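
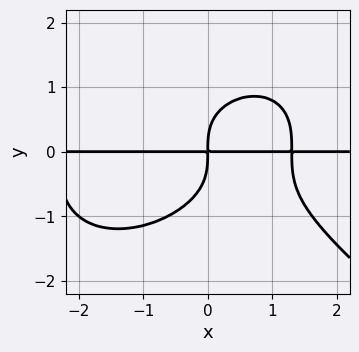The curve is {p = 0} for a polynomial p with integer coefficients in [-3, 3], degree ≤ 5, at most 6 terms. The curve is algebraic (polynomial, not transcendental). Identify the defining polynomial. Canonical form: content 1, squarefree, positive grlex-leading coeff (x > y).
x^3*y + 2*y^4 + x^2*y - 3*x*y

1. The degree is 4 — a generic line meets the curve in up to 4 points.
2. From the visible intercepts: the visible x-axis segment lies entirely on the curve.
3. The integer polynomial consistent with all of this is the stated p.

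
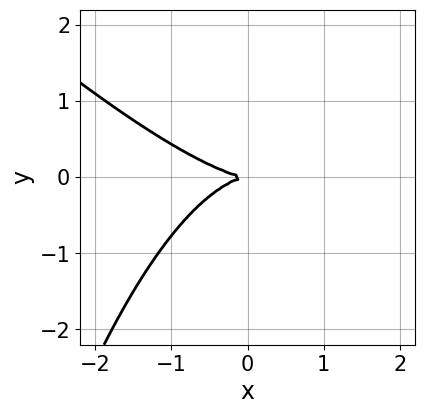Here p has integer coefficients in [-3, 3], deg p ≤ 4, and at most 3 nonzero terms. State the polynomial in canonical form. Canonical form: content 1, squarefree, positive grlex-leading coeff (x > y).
(a) The degree is 3 — no degree-2 curve has this shape.
(b) Checking where it meets the axes: it crosses the x-axis at the gridline x = 0; it crosses the y-axis at the gridline y = 0.
(c) These observations pin down the coefficients.

x^3 + x^2*y + 3*y^2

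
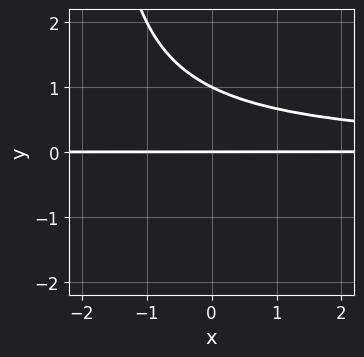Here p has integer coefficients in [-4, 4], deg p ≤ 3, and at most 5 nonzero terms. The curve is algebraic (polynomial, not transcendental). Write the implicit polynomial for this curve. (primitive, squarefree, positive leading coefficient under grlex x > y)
x*y^2 + 2*y^2 - 2*y

1. deg p = 3. A generic line meets the curve in up to 3 points.
2. Checking where it meets the axes: the visible x-axis segment lies entirely on the curve; among the integer gridlines, it crosses the y-axis at y ∈ {0, 1}.
3. Together with the visible shape, these determine p as stated.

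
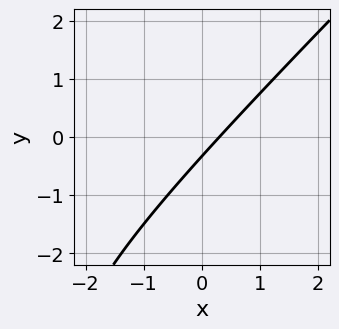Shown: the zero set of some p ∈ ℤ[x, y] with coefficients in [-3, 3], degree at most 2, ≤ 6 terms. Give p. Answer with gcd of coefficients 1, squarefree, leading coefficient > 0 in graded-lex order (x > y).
The degree is 2 — no degree-1 curve has this shape.
Solving for integer coefficients yields p as stated.

x^2 - x*y + 3*x - 3*y - 1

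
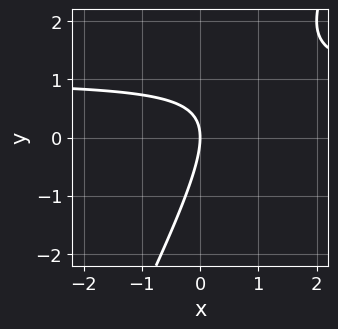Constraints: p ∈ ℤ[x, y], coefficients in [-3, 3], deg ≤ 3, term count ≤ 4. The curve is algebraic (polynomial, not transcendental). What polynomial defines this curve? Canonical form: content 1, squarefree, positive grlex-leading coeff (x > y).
2*x*y - y^2 - 2*x

(a) Degree: the shape is more complex than any degree-1 curve, so deg p = 2.
(b) Against the integer gridlines: it meets the x-axis at x = 0 (among the integer gridlines); it crosses the y-axis at the gridline y = 0.
(c) Fitting integer coefficients to these (and the overall shape) gives p.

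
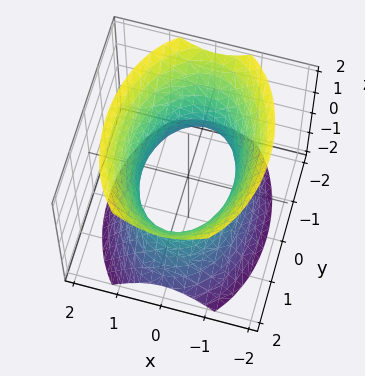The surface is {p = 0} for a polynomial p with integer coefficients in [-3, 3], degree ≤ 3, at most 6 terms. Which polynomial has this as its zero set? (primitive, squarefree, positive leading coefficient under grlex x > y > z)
2*x^2 + y^2 - z^2 - 2

1. Degree: one connected sheet with a waist; a quadric, so deg p = 2.
2. Symmetries: it's symmetric under z → −z, forcing even powers of z; the y ↦ −y reflection is a symmetry, so y appears only in even powers; mirror symmetry x ↦ −x ⇒ only even powers of x.
3. Reading off the gridlines: no z-intercept at any integer in the box; among the integer gridlines, it crosses the x-axis at x ∈ {-1, 1}.
4. These observations pin down the coefficients.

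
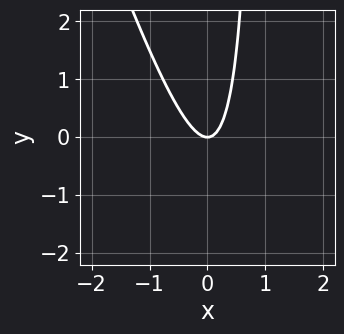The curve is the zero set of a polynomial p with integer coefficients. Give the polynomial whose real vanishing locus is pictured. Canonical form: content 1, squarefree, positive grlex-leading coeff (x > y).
First, degree: a generic line meets the curve in up to 2 points, so deg p = 2.
Next, against the integer gridlines: it crosses the x-axis at the gridline x = 0; one y-axis crossing is at y = 0.
Finally, putting this together gives p.

3*x^2 + x*y - y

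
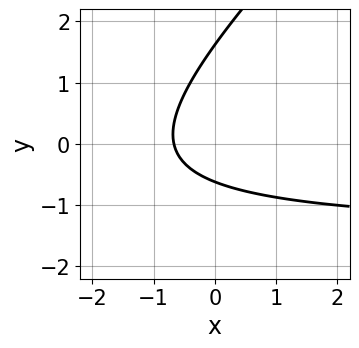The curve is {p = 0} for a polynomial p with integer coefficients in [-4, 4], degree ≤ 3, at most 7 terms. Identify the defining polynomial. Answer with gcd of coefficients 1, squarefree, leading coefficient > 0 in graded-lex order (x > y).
deg p = 2. The shape is more complex than any degree-1 curve.
Matching integer coefficients to the picture gives p.

2*x*y - 2*y^2 + 3*x + 2*y + 2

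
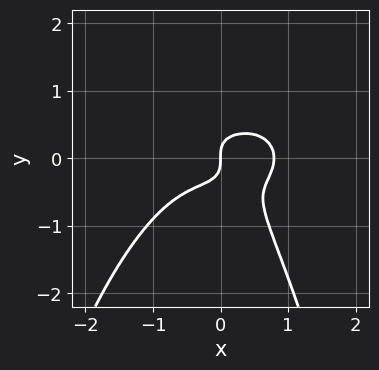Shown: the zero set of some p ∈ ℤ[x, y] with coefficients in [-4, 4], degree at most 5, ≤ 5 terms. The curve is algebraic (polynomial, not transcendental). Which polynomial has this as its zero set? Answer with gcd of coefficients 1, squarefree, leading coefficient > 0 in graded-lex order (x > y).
1. deg p = 4. No degree-3 curve has this shape.
2. Checking where it meets the axes: one y-axis crossing is at y = 0; it crosses the x-axis at the gridline x = 0.
3. Matching integer coefficients to the picture gives p.

2*x^4 + 2*x^2*y^2 + 3*x*y^2 + 3*y^3 - x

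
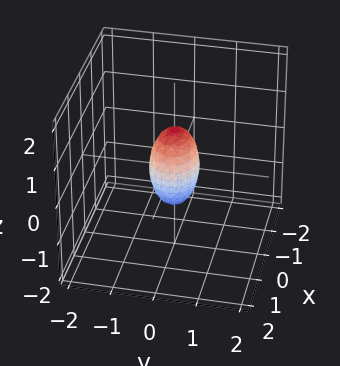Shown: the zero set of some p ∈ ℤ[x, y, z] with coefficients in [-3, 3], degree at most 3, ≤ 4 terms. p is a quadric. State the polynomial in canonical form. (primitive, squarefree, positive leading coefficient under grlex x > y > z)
(a) deg p = 2.
(b) Symmetries: it's symmetric under y → −y, forcing even powers of y; mirror symmetry x ↦ −x ⇒ only even powers of x; it's symmetric under z → −z, forcing even powers of z.
(c) From the axis intercepts and sections: the z-axis gridline crossings are at z ∈ {-1, 1}.
(d) Putting this together gives p.

2*x^2 + 3*y^2 + z^2 - 1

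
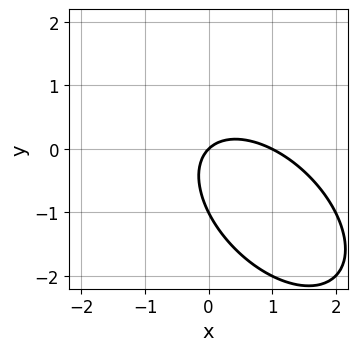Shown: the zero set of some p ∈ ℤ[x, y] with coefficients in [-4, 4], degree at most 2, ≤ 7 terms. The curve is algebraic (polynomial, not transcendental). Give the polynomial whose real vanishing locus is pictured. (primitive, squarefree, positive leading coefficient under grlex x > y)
Degree: no degree-1 curve has this shape, so deg p = 2.
Reading off the gridlines: among the integer gridlines, it crosses the x-axis at x ∈ {0, 1}; among the integer gridlines, it crosses the y-axis at y ∈ {-1, 0}.
Fitting integer coefficients to these (and the overall shape) gives p.

x^2 + x*y + y^2 - x + y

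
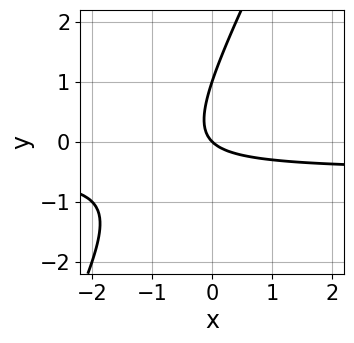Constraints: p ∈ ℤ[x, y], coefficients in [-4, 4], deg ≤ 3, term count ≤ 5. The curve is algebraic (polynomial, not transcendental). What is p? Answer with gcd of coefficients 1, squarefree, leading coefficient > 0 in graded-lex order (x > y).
2*x*y - y^2 + x + y

1. The degree is 2 — a generic line meets the curve in up to 2 points.
2. Against the integer gridlines: it crosses the x-axis at the gridline x = 0; the y-axis gridline crossings are at y ∈ {0, 1}.
3. Assembling these constraints gives the stated polynomial.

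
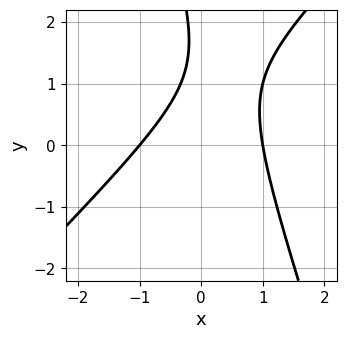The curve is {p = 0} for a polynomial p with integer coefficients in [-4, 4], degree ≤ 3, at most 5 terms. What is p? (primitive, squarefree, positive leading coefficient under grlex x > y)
3*x^2 - 2*x*y - y^2 + 3*y - 3

1. deg p = 2. No degree-1 curve has this shape.
2. Reading off the gridlines: no y-intercept at any integer in the box; the x-axis gridline crossings are at x ∈ {-1, 1}.
3. The integer polynomial consistent with all of this is the stated p.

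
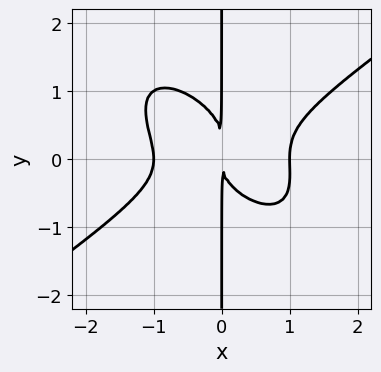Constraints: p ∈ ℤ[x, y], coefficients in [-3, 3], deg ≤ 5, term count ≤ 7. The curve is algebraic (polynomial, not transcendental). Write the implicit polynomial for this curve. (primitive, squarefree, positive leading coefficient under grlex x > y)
First, the degree is 4 — a generic line meets the curve in up to 4 points.
Then, from the visible intercepts: the x-axis gridline crossings are at x ∈ {-1, 1}; every point of the y-axis in the box is on the curve.
Finally, these observations pin down the coefficients.

2*x^4 - 2*x^2*y^2 - 3*x*y^3 + x*y^2 - 2*x^2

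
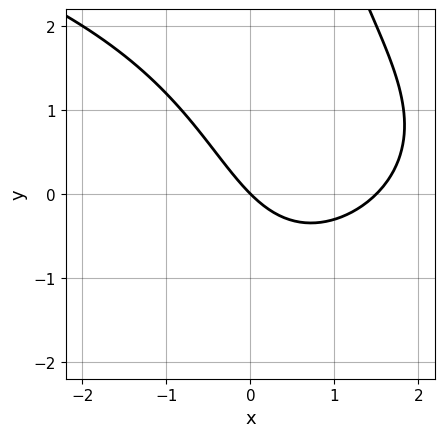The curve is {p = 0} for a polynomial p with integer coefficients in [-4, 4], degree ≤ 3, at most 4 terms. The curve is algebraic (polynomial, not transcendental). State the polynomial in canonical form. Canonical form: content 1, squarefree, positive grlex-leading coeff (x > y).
x*y^2 + 2*x^2 - 3*x - 3*y

1. The degree is 3 — no degree-2 curve has this shape.
2. Checking where it meets the axes: one x-axis crossing is at x = 0; it crosses the y-axis at the gridline y = 0.
3. These observations pin down the coefficients.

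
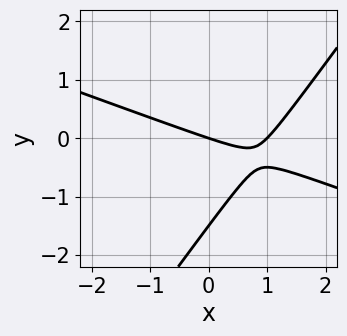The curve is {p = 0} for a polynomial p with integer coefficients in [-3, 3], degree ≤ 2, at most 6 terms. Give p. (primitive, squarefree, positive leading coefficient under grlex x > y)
(a) The degree is 2 — a generic line meets the curve in up to 2 points.
(b) Checking where it meets the axes: it crosses the y-axis at the gridline y = 0; the x-axis gridline crossings are at x ∈ {0, 1}.
(c) Matching integer coefficients to the picture gives p.

x^2 + 2*x*y - 2*y^2 - x - 3*y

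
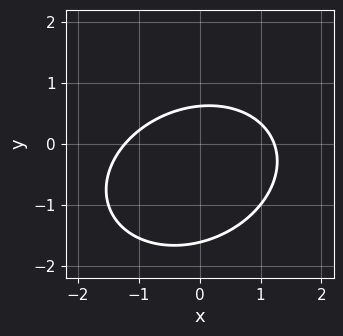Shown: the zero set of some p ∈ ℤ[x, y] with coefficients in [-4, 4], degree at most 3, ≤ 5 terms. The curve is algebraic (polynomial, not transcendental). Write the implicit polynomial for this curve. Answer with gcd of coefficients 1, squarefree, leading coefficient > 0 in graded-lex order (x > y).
(a) The degree is 2 — a generic line meets the curve in up to 2 points.
(b) The integer polynomial consistent with all of this is the stated p.

2*x^2 - x*y + 3*y^2 + 3*y - 3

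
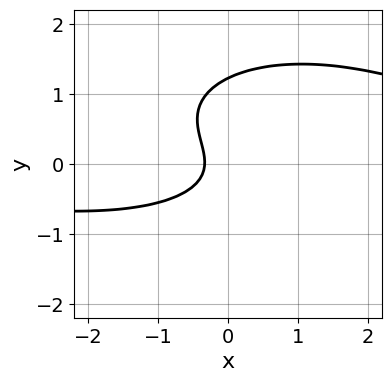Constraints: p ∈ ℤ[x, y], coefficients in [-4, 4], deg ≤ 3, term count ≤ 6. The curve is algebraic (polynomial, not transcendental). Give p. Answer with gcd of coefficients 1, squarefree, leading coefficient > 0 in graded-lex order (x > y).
x^2*y + 3*y^3 - 3*y^2 - 3*x - 1

Degree: no degree-2 curve has this shape, so deg p = 3.
Putting this together gives p.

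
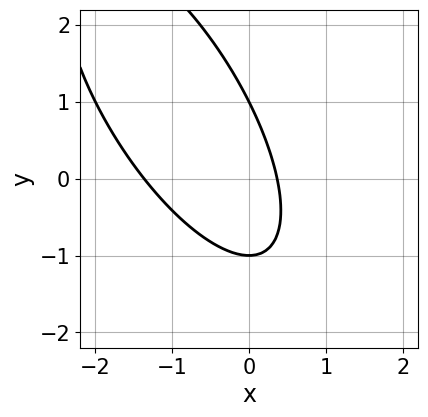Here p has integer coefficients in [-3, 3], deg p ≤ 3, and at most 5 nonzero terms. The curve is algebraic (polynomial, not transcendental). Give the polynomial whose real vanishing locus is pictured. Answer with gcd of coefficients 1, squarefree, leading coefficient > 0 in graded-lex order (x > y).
2*x^2 + 2*x*y + y^2 + 2*x - 1

First, degree: a generic line meets the curve in up to 2 points, so deg p = 2.
Then, against the integer gridlines: among the integer gridlines, it crosses the y-axis at y ∈ {-1, 1}.
Finally, the integer polynomial consistent with all of this is the stated p.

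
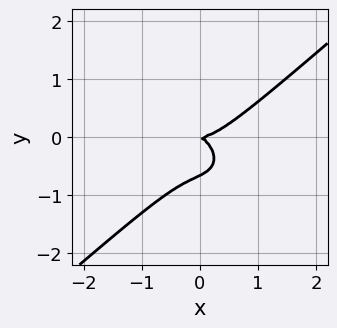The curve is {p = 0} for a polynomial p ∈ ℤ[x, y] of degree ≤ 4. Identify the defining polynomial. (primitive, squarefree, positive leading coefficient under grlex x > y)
2*x^3 - 3*y^3 - x*y - 2*y^2

First, deg p = 3.
Then, from the visible intercepts: it meets the x-axis at x = 0 (among the integer gridlines); it crosses the y-axis at the gridline y = 0.
Finally, assembling these constraints gives the stated polynomial.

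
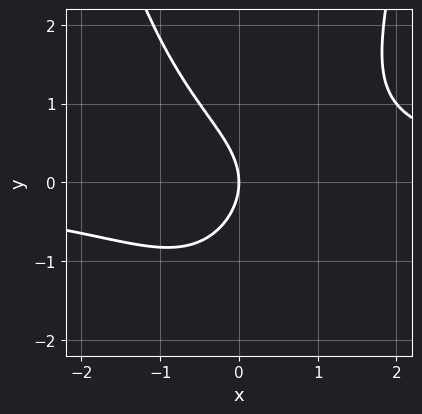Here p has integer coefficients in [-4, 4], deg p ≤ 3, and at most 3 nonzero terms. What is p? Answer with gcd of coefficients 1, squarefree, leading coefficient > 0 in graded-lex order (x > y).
2*x^2*y - 2*y^2 - 3*x

Degree: a generic line meets the curve in up to 3 points, so deg p = 3.
Observable constraints: it meets the y-axis at y = 0 (among the integer gridlines); it crosses the x-axis at the gridline x = 0.
These observations pin down the coefficients.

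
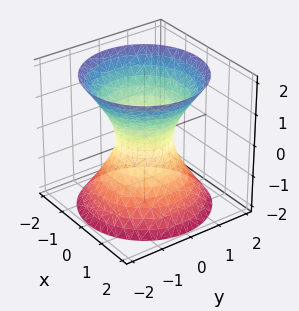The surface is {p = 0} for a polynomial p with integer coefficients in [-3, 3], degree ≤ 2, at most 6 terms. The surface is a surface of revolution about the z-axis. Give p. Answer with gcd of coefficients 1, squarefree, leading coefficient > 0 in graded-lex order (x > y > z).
Degree: the shape is more complex than any degree-1 surface, so deg p = 2.
Symmetry: the z-axis is an axis of rotation, so x and y enter only as x² + y².
Reading off the gridlines: a circular section at z = 0 has radius between 0 and 1; it misses every integer gridline on the z-axis.
Matching integer coefficients to the picture gives p.

3*x^2 + 3*y^2 - 2*z^2 - 2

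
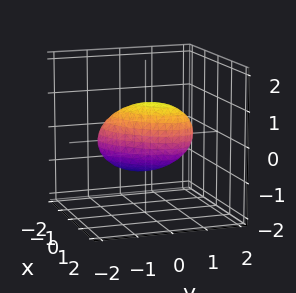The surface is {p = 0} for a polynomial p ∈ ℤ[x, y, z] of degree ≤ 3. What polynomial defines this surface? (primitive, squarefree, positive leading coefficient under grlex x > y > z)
First, deg p = 2. No degree-1 surface has this shape.
Then, checking where it meets the axes: among the integer gridlines, it crosses the x-axis at x ∈ {-1, 1}; the z-axis gridline crossings are at z ∈ {-1, 1}.
Finally, solving for integer coefficients yields p as stated. Check: (0, 1, 0) on the y-axis lies on the surface, and p(0, 1, 0) = 0. ✓

2*x^2 - 2*x*y - x*z + 2*y^2 + 2*z^2 - 2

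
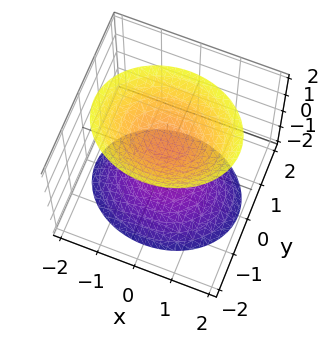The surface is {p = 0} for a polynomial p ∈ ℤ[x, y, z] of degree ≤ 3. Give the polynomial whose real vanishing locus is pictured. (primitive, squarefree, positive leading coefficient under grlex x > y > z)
First, I count 2 distinct pieces. They look like related sheets of one shape, so recover p as a whole.
Then, the degree is 2 — two sheets facing apart; a quadric.
Then, symmetries: mirror symmetry y ↦ −y ⇒ only even powers of y; mirror symmetry z ↦ −z ⇒ only even powers of z; the x ↦ −x reflection is a symmetry, so x appears only in even powers.
Next, reading off the gridlines: no y-intercept at any integer in the box; no x-intercept at any integer in the box.
Finally, together with the visible shape, these determine p as stated. Check: (0, 0, 1) on the z-axis lies on the surface, and p(0, 0, 1) = 0. ✓

2*x^2 + 3*y^2 - 2*z^2 + 2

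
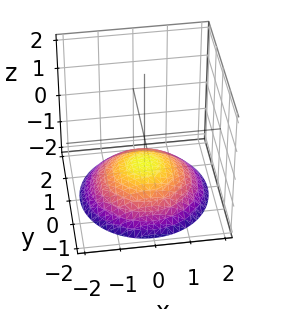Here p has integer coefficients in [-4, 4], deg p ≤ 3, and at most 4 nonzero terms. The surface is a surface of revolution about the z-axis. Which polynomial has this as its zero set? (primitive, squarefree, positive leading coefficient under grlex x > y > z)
x^2 + y^2 + 3*z + 3

(a) The degree is 2 — a generic line meets the surface in up to 2 points.
(b) By symmetry, the z-axis is an axis of rotation, so x and y enter only as x² + y².
(c) From the axis intercepts and sections: the surface avoids every integer x-axis point in the box; a circular section at z = -2 has radius between 1 and 2.
(d) Solving for integer coefficients yields p as stated. Check: (0, 0, -1) on the z-axis lies on the surface, and p(0, 0, -1) = 0. ✓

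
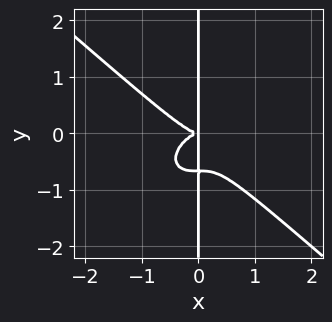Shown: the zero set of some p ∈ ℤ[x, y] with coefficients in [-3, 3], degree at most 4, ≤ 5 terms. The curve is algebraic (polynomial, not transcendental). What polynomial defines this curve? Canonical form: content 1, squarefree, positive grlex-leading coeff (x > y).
2*x^4 + 3*x*y^3 + 2*x*y^2

Degree: no degree-3 curve has this shape, so deg p = 4.
Checking where it meets the axes: the visible y-axis segment lies entirely on the curve.
Together with the visible shape, these determine p as stated.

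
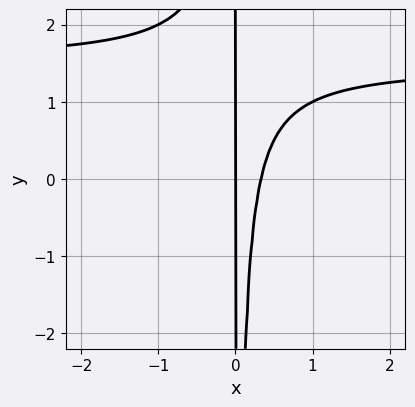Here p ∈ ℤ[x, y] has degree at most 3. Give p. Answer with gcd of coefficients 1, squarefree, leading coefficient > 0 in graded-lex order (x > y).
2*x^2*y - 3*x^2 + x

The degree is 3 — the shape is more complex than any degree-2 curve.
From the visible intercepts: it crosses the x-axis at the gridline x = 0; every point of the y-axis in the box is on the curve.
The integer polynomial consistent with all of this is the stated p.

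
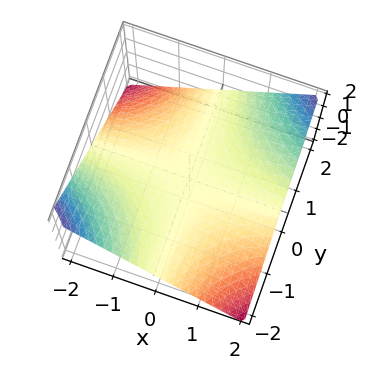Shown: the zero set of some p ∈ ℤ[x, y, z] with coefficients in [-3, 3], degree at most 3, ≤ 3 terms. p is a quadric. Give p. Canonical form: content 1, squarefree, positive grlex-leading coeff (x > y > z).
x*y - 2*z

First, degree: a hyperbolic paraboloid; a quadric, so deg p = 2.
Next, observable constraints: the visible y-axis segment lies entirely on the surface; it meets the z-axis at z = 0 (among the integer gridlines).
Finally, these observations pin down the coefficients. Check: (1, 0, 0) on the x-axis lies on the surface, and p(1, 0, 0) = 0. ✓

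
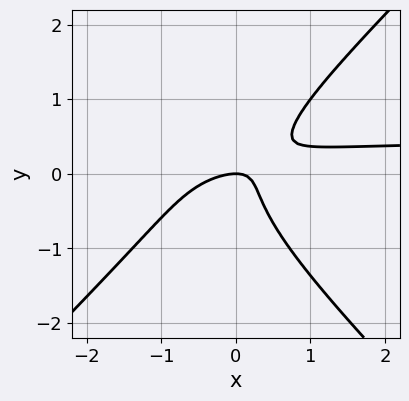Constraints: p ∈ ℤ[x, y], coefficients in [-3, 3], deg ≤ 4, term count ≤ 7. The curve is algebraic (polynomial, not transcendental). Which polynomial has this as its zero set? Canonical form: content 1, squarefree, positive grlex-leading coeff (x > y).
2*x^2*y - 2*y^3 - x^2 + 2*x*y - y

First, degree: a generic line meets the curve in up to 3 points, so deg p = 3.
Next, from the axis intercepts and sections: it meets the x-axis at x = 0 (among the integer gridlines); it crosses the y-axis at the gridline y = 0.
Finally, together with the visible shape, these determine p as stated.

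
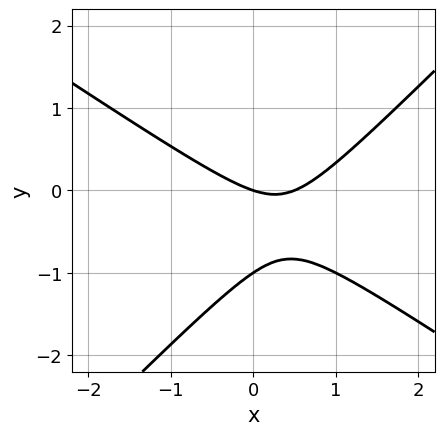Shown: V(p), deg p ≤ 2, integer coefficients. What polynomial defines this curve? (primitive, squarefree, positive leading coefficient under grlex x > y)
(a) Degree: no degree-1 curve has this shape, so deg p = 2.
(b) Reading off the gridlines: the y-axis gridline crossings are at y ∈ {-1, 0}; it meets the x-axis at x = 0 (among the integer gridlines).
(c) Fitting integer coefficients to these (and the overall shape) gives p.

2*x^2 + x*y - 3*y^2 - x - 3*y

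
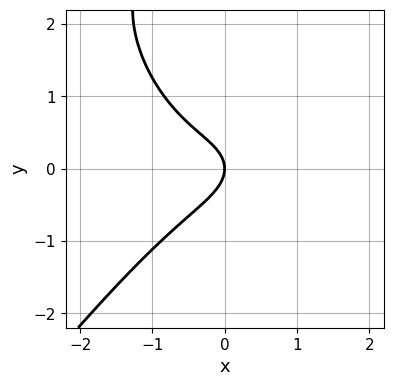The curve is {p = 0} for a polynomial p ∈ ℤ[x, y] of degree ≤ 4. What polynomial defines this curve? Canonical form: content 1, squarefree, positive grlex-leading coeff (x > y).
2*x^3 - y^3 - x*y + 3*y^2 + 2*x

First, the degree is 3 — a generic line meets the curve in up to 3 points.
Then, checking where it meets the axes: one x-axis crossing is at x = 0; it meets the y-axis at y = 0 (among the integer gridlines).
Finally, the integer polynomial consistent with all of this is the stated p.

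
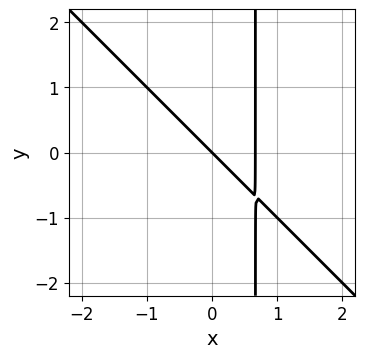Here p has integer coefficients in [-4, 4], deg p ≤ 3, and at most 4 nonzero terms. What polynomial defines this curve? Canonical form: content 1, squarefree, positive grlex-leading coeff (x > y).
First, degree: a generic line meets the curve in up to 2 points, so deg p = 2.
Then, from the axis intercepts and sections: it crosses the x-axis at the gridline x = 0; it crosses the y-axis at the gridline y = 0.
Finally, these observations pin down the coefficients.

3*x^2 + 3*x*y - 2*x - 2*y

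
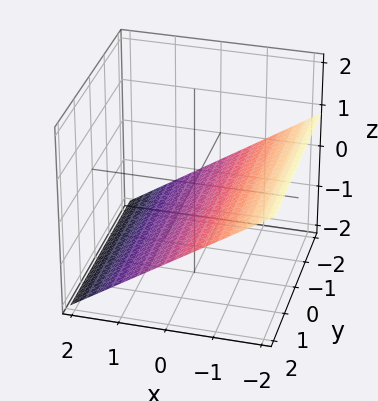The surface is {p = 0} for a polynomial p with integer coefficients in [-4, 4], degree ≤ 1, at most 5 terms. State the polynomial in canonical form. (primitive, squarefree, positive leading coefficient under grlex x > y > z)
2*x + 3*z + 2

(a) Degree: every cross-section is a straight line — this is a plane, so deg p = 1.
(b) From the visible intercepts: it crosses the x-axis at the gridline x = -1; it misses every integer gridline on the y-axis.
(c) Matching integer coefficients to the picture gives p.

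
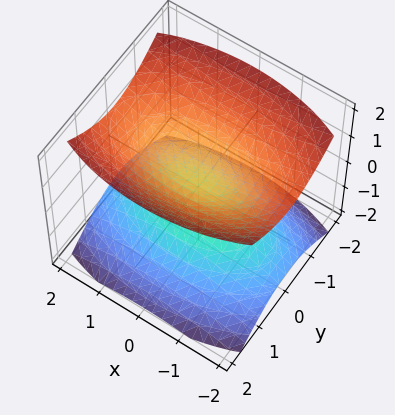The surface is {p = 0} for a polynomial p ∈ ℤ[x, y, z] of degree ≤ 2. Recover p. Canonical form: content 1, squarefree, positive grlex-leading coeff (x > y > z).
The picture has 2 separate pieces.
Degree: two sheets facing apart; a quadric, so deg p = 2.
Symmetries: the y ↦ −y reflection is a symmetry, so y appears only in even powers; mirror symmetry x ↦ −x ⇒ only even powers of x; the z ↦ −z reflection is a symmetry, so z appears only in even powers.
Against the integer gridlines: the surface avoids every integer y-axis point in the box; the surface avoids every integer x-axis point in the box.
The integer polynomial consistent with all of this is the stated p.

x^2 + 3*y^2 - 3*z^2 + 1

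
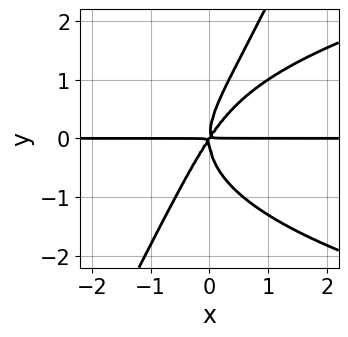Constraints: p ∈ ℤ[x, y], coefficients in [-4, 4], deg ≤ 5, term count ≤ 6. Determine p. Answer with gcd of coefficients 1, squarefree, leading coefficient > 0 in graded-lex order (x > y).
First, deg p = 4. The shape is more complex than any degree-3 curve.
Next, from the axis intercepts and sections: the visible x-axis segment lies entirely on the curve.
Finally, assembling these constraints gives the stated polynomial.

2*x*y^3 - y^4 - 3*x^2*y + 2*x*y^2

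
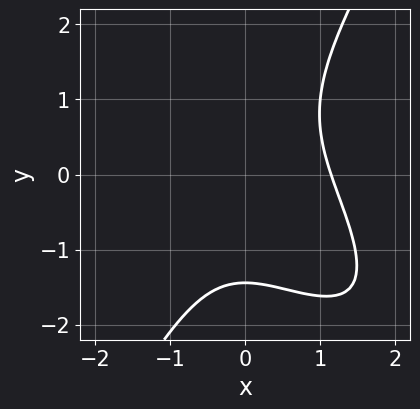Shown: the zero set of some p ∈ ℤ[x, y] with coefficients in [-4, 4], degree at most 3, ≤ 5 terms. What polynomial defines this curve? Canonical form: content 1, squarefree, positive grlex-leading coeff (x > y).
2*x^3 + 2*x^2*y - y^3 - 3

First, deg p = 3.
Finally, putting this together gives p.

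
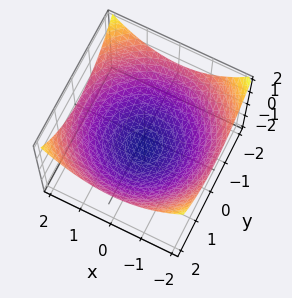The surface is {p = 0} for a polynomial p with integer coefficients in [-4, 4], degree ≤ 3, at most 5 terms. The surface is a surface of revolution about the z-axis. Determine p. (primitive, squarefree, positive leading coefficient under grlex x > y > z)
x^2 + y^2 - 3*z - 3

(a) Degree: the shape is more complex than any degree-1 surface, so deg p = 2.
(b) Symmetries: every cross-section ⟂ z is a circle, so x, y appear only via x² + y².
(c) Observable constraints: it meets the z-axis at z = -1 (among the integer gridlines); a circular section at z = 0 has radius between 1 and 2.
(d) Matching integer coefficients to the picture gives p.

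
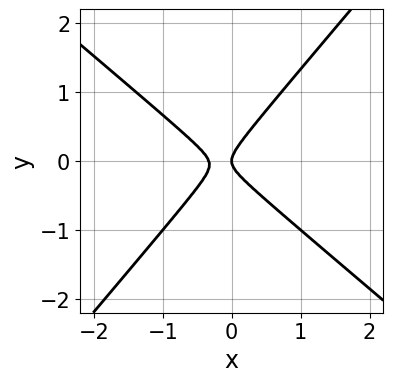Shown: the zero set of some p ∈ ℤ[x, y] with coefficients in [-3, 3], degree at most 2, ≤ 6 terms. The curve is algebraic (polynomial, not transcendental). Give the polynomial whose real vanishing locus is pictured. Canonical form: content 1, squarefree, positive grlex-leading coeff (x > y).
(a) Degree: a generic line meets the curve in up to 2 points, so deg p = 2.
(b) From the visible intercepts: one x-axis crossing is at x = 0; one y-axis crossing is at y = 0.
(c) Solving for integer coefficients yields p as stated.

3*x^2 + x*y - 3*y^2 + x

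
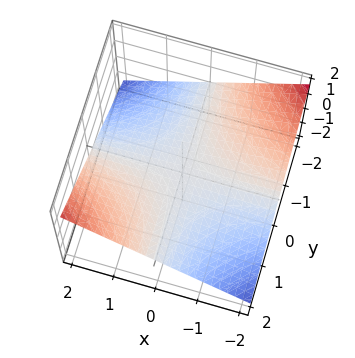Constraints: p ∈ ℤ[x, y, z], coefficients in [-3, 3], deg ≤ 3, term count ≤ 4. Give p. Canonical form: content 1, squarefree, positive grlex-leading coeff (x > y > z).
1. The degree is 2 — a hyperbolic paraboloid; a quadric.
2. From the axis intercepts and sections: every point of the y-axis in the box is on the surface; the visible x-axis segment lies entirely on the surface.
3. Together with the visible shape, these determine p as stated.

x*y - 3*z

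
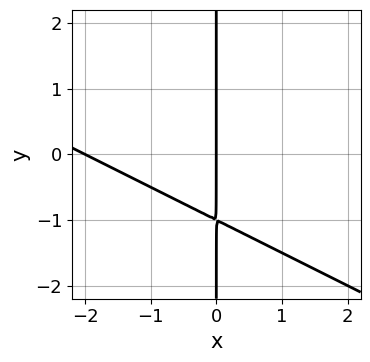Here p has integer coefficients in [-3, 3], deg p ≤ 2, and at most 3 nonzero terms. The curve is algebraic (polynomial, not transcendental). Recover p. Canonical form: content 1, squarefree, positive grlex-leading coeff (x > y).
(a) deg p = 2. No degree-1 curve has this shape.
(b) From the visible intercepts: among the integer gridlines, it crosses the x-axis at x ∈ {-2, 0}; every point of the y-axis in the box is on the curve.
(c) Assembling these constraints gives the stated polynomial.

x^2 + 2*x*y + 2*x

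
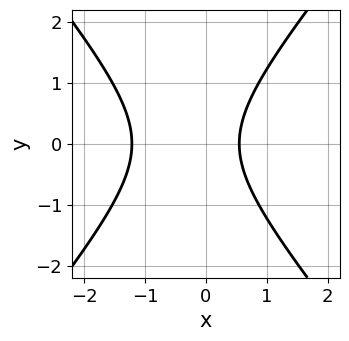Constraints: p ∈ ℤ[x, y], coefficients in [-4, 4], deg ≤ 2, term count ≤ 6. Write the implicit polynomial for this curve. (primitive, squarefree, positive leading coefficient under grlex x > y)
First, the degree is 2 — a generic line meets the curve in up to 2 points.
Next, symmetries: mirror symmetry y ↦ −y ⇒ only even powers of y.
Then, against the integer gridlines: no y-intercept at any integer in the box.
Finally, these observations pin down the coefficients.

3*x^2 - 2*y^2 + 2*x - 2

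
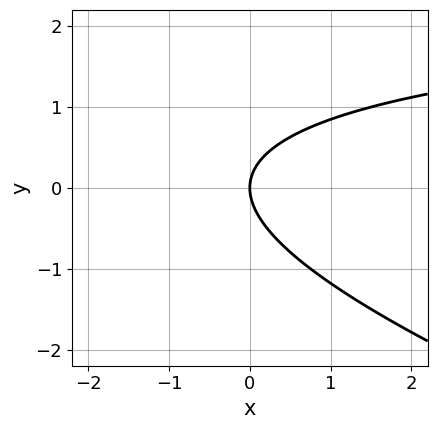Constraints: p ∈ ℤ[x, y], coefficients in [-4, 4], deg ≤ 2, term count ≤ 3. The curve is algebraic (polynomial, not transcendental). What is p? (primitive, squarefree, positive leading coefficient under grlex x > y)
x*y + 3*y^2 - 3*x

1. Degree: no degree-1 curve has this shape, so deg p = 2.
2. Against the integer gridlines: it crosses the x-axis at the gridline x = 0; one y-axis crossing is at y = 0.
3. Matching integer coefficients to the picture gives p.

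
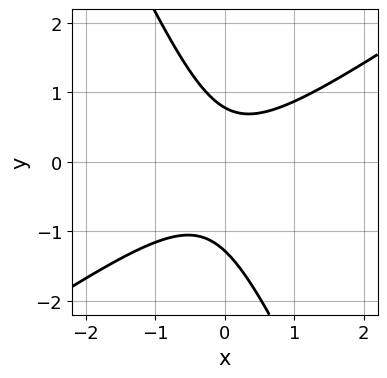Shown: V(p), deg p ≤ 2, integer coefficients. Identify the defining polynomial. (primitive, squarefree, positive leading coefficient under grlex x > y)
3*x^2 - 3*x*y - 2*y^2 - y + 2

1. The degree is 2 — the shape is more complex than any degree-1 curve.
2. From the visible intercepts: no x-intercept at any integer in the box.
3. Together with the visible shape, these determine p as stated.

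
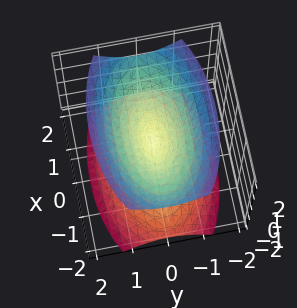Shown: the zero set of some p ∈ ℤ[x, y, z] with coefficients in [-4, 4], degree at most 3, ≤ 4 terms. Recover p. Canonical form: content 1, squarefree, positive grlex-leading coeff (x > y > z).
x^2 + 3*y^2 - 2*z^2

First, I count 2 distinct pieces.
Then, deg p = 2.
Then, symmetries: mirror symmetry y ↦ −y ⇒ only even powers of y; the z ↦ −z reflection is a symmetry, so z appears only in even powers; it's symmetric under x → −x, forcing even powers of x.
Then, from the visible intercepts: it meets the z-axis at z = 0 (among the integer gridlines); it crosses the y-axis at the gridline y = 0; it meets the x-axis at x = 0 (among the integer gridlines).
Finally, these observations pin down the coefficients.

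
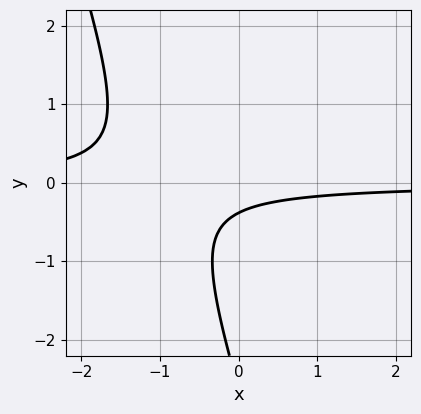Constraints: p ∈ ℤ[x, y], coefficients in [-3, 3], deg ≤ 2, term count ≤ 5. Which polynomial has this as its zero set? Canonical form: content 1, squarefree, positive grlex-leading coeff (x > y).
3*x*y + y^2 + 3*y + 1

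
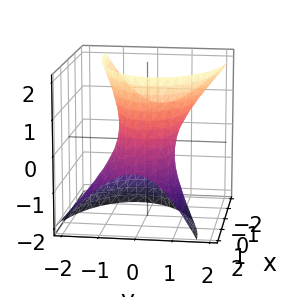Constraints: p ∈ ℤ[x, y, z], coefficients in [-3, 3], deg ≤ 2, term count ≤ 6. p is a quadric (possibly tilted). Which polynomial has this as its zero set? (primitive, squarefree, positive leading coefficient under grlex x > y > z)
First, deg p = 2. The shape is more complex than any degree-1 surface.
Next, reading off the gridlines: it misses every integer gridline on the z-axis.
Finally, solving for integer coefficients yields p as stated.

x^2 + 2*x*z + 3*y^2 - y*z - z^2 - 2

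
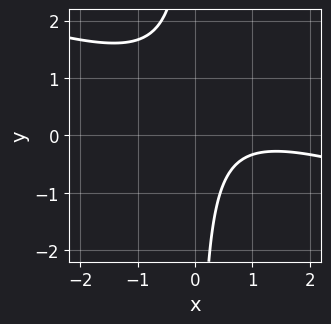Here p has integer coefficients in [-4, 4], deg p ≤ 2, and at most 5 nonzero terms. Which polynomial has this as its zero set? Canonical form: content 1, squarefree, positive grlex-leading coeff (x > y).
First, degree: a generic line meets the curve in up to 2 points, so deg p = 2.
Next, reading off the gridlines: the curve avoids every integer y-axis point in the box; it misses every integer gridline on the x-axis.
Finally, putting this together gives p.

x^2 + 3*x*y - 2*x + 2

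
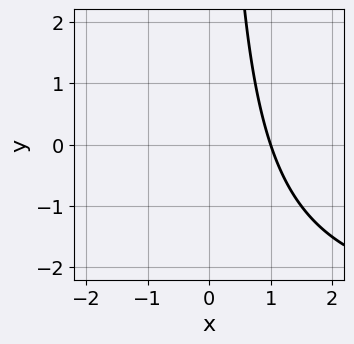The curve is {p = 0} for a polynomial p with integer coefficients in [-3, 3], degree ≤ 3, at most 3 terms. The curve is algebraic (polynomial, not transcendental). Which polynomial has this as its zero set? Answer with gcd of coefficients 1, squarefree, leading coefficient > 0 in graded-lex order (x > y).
x*y + 3*x - 3

First, deg p = 2. A generic line meets the curve in up to 2 points.
Then, checking where it meets the axes: no y-intercept at any integer in the box; one x-axis crossing is at x = 1.
Finally, solving for integer coefficients yields p as stated.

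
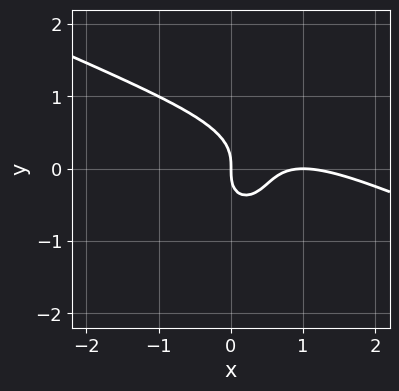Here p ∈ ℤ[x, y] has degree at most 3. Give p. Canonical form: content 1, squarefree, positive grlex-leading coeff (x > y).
x^3 + 2*x^2*y + 2*y^3 - 2*x^2 + x

The degree is 3 — a generic line meets the curve in up to 3 points.
Reading off the gridlines: the x-axis gridline crossings are at x ∈ {0, 1}; one y-axis crossing is at y = 0.
Assembling these constraints gives the stated polynomial.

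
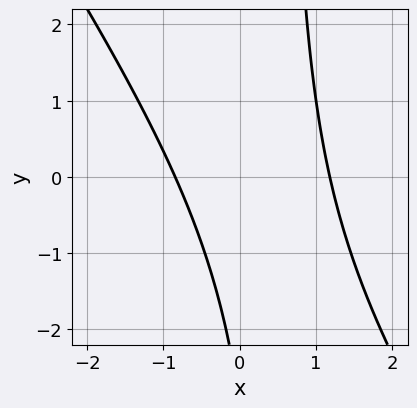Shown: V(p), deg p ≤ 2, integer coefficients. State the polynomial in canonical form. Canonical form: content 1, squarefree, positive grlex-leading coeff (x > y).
3*x^2 + 2*x*y - x - y - 3

First, the degree is 2 — no degree-1 curve has this shape.
Next, checking where it meets the axes: the curve avoids every integer y-axis point in the box.
Finally, these observations pin down the coefficients.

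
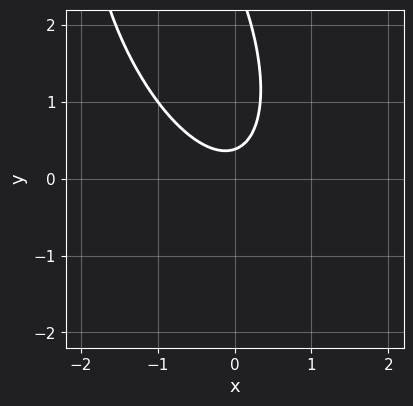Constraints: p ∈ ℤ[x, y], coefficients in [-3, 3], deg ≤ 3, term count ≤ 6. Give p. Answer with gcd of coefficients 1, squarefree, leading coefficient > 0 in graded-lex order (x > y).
3*x^2 + 2*x*y + y^2 - 3*y + 1

First, deg p = 2.
Next, reading off the gridlines: it misses every integer gridline on the x-axis.
Finally, putting this together gives p.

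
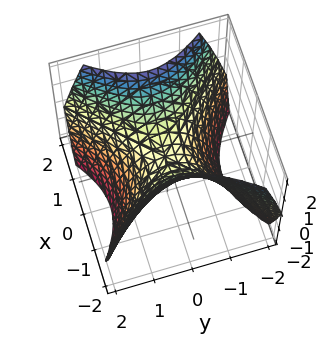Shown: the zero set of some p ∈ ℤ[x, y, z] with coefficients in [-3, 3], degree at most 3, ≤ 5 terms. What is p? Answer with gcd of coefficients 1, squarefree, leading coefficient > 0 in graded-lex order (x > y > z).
x^2 - y^2 - z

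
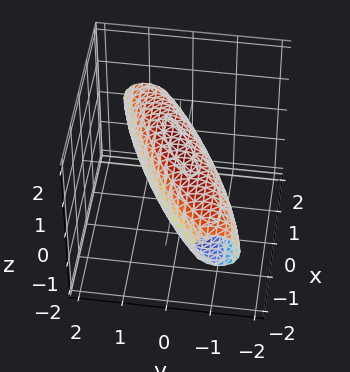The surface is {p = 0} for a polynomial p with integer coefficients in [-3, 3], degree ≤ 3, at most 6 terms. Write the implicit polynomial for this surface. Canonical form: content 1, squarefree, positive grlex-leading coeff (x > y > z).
The degree is 2 — the shape is more complex than any degree-1 surface.
The integer polynomial consistent with all of this is the stated p.

x^2 - 3*x*y + 3*y^2 + 3*z^2 - 2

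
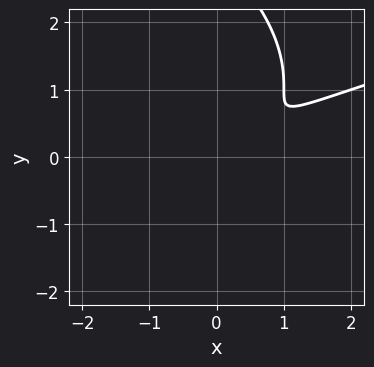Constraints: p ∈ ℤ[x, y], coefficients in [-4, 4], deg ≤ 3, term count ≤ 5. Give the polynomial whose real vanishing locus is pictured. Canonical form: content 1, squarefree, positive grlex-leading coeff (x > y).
(a) The degree is 3 — no degree-2 curve has this shape.
(b) The integer polynomial consistent with all of this is the stated p.

y^3 - x^2 + 3*x*y - 3*y^2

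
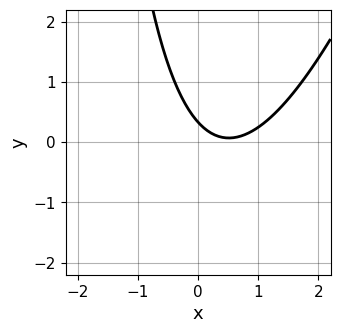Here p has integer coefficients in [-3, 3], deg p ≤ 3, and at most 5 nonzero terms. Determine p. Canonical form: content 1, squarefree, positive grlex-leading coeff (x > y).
Degree: a generic line meets the curve in up to 2 points, so deg p = 2.
Reading off the gridlines: no x-intercept at any integer in the box.
Together with the visible shape, these determine p as stated.

3*x^2 - x*y - 3*x - 3*y + 1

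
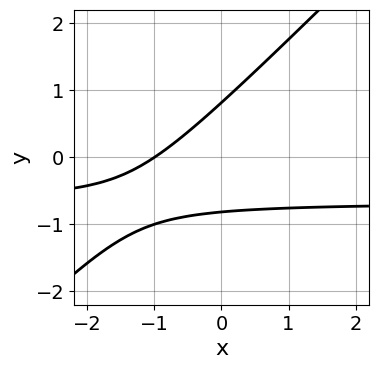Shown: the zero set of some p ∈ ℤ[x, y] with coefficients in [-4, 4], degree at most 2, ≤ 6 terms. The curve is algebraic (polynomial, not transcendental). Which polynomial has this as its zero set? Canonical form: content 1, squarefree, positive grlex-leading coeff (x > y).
First, the degree is 2 — no degree-1 curve has this shape.
Next, from the visible intercepts: it meets the x-axis at x = -1 (among the integer gridlines).
Finally, matching integer coefficients to the picture gives p.

3*x*y - 3*y^2 + 2*x + 2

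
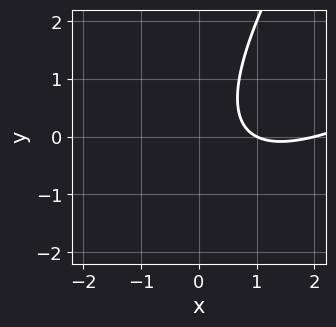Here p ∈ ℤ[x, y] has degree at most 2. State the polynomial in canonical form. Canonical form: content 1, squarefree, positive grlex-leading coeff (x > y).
1. deg p = 2.
2. From the axis intercepts and sections: it misses every integer gridline on the y-axis; among the integer gridlines, it crosses the x-axis at x ∈ {1, 2}.
3. These observations pin down the coefficients.

x^2 - 2*x*y + y^2 - 3*x + 2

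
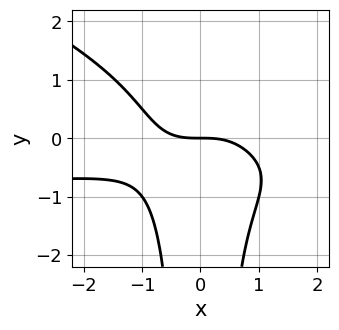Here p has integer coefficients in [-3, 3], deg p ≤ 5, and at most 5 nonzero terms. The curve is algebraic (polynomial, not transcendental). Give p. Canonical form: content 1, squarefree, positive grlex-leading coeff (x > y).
1. Degree: a generic line meets the curve in up to 4 points, so deg p = 4.
2. Against the integer gridlines: it crosses the x-axis at the gridline x = 0; it meets the y-axis at y = 0 (among the integer gridlines).
3. Putting this together gives p.

x^3*y + 2*x^2*y^2 + x^3 + 2*y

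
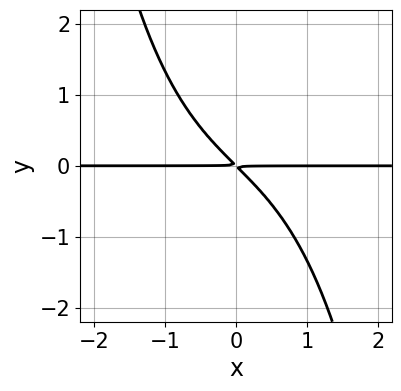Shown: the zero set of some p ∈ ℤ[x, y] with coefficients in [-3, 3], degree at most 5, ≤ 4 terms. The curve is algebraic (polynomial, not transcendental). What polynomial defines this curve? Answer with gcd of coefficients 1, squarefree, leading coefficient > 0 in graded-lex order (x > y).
First, the degree is 4 — the shape is more complex than any degree-3 curve.
Next, from the axis intercepts and sections: every point of the x-axis in the box is on the curve.
Finally, matching integer coefficients to the picture gives p.

x^3*y + 3*x*y + 3*y^2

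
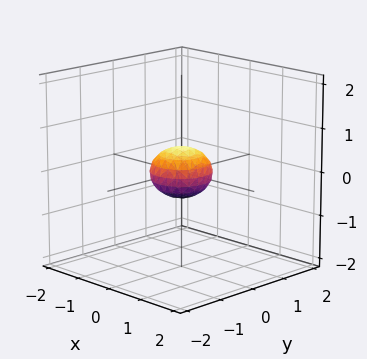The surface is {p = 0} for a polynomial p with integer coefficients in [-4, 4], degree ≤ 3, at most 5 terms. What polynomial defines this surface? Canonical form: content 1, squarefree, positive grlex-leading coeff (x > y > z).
2*x^2 + 2*y^2 + 3*z^2 - 1

1. The degree is 2 — a generic line meets the surface in up to 2 points.
2. Symmetries: the z-axis is an axis of rotation, so x and y enter only as x² + y².
3. Against the integer gridlines: a circular section at z = 0 has radius between 0 and 1.
4. Fitting integer coefficients to these (and the overall shape) gives p.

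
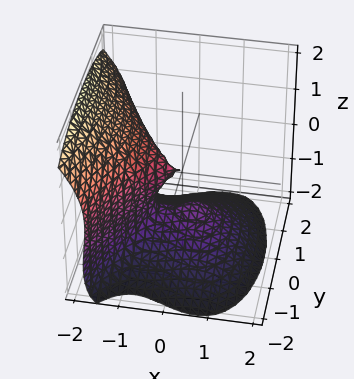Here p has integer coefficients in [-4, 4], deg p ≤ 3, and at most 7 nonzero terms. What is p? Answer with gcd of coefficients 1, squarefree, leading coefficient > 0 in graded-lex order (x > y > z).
3*x^3 - x*z^2 + 2*z^3 + 3*y^2 + 2*z^2

1. Degree: no degree-2 surface has this shape, so deg p = 3.
2. Reading off the gridlines: one y-axis crossing is at y = 0; among the integer gridlines, it crosses the z-axis at z ∈ {-1, 0}; one x-axis crossing is at x = 0.
3. Assembling these constraints gives the stated polynomial.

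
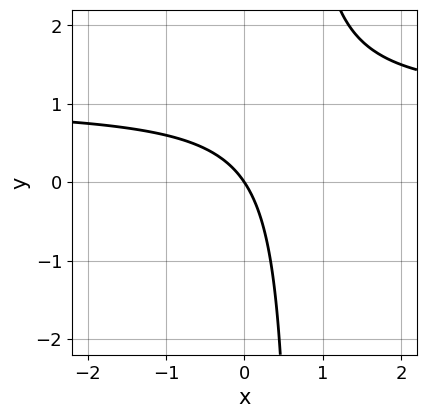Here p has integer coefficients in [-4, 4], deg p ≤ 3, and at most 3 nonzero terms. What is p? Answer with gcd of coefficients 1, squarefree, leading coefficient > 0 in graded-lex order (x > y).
3*x*y - 3*x - 2*y

(a) The degree is 2 — no degree-1 curve has this shape.
(b) From the visible intercepts: it meets the y-axis at y = 0 (among the integer gridlines); it meets the x-axis at x = 0 (among the integer gridlines).
(c) Putting this together gives p.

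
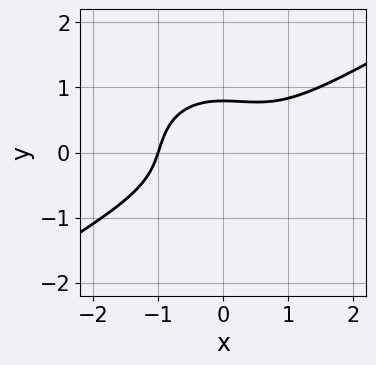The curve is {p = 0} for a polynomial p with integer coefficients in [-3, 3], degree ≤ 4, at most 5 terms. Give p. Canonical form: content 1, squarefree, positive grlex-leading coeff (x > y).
First, the degree is 3 — a generic line meets the curve in up to 3 points.
Next, from the visible intercepts: it meets the x-axis at x = -1 (among the integer gridlines).
Finally, solving for integer coefficients yields p as stated.

x^3 - x^2*y - 2*y^3 + 1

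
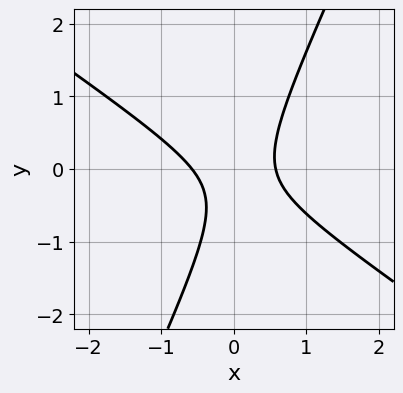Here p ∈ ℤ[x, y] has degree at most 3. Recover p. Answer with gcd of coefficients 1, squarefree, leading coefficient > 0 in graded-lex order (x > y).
3*x^2 + 3*x*y - 2*y^2 - y - 1

First, degree: the shape is more complex than any degree-1 curve, so deg p = 2.
Next, from the axis intercepts and sections: the curve avoids every integer y-axis point in the box.
Finally, the integer polynomial consistent with all of this is the stated p.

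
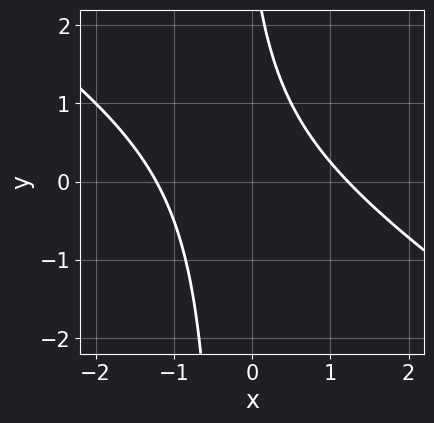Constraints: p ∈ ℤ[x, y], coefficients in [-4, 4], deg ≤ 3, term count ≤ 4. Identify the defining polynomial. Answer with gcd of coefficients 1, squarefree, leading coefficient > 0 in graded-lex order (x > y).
First, deg p = 2.
Then, from the visible intercepts: no y-intercept at any integer in the box.
Finally, fitting integer coefficients to these (and the overall shape) gives p.

2*x^2 + 3*x*y + y - 3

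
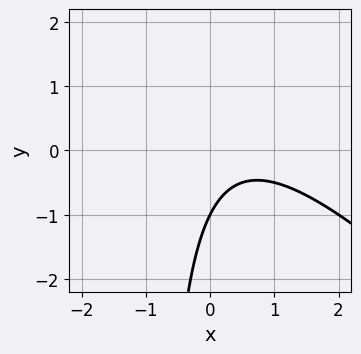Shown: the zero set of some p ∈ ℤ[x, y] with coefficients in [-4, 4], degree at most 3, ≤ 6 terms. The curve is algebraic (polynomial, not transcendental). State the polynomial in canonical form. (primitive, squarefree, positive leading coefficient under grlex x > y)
1. The degree is 2 — the shape is more complex than any degree-1 curve.
2. From the axis intercepts and sections: it meets the y-axis at y = -1 (among the integer gridlines); no x-intercept at any integer in the box.
3. These observations pin down the coefficients.

x^2 + x*y - x + y + 1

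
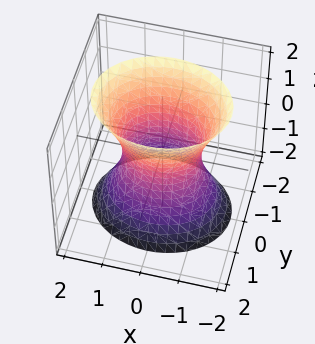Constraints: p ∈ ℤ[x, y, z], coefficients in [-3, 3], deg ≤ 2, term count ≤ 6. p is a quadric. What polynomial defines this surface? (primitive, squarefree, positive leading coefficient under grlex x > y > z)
2*x^2 + 3*y^2 - z^2 - 2

(a) The degree is 2 — one connected sheet with a waist; a quadric.
(b) Symmetries: mirror symmetry y ↦ −y ⇒ only even powers of y; mirror symmetry z ↦ −z ⇒ only even powers of z; the x ↦ −x reflection is a symmetry, so x appears only in even powers.
(c) Reading off the gridlines: the x-axis gridline crossings are at x ∈ {-1, 1}; no z-intercept at any integer in the box.
(d) Together with the visible shape, these determine p as stated.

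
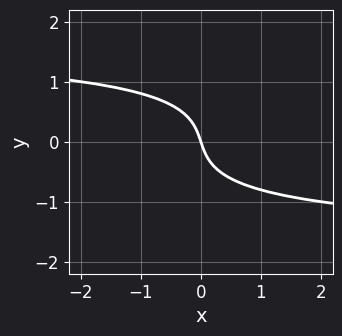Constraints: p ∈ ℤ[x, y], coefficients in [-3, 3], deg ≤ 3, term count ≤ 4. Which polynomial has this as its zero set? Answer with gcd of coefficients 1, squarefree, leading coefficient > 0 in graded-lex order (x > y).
(a) The degree is 3 — the shape is more complex than any degree-2 curve.
(b) Observable constraints: one x-axis crossing is at x = 0; it crosses the y-axis at the gridline y = 0.
(c) Solving for integer coefficients yields p as stated.

x*y^2 - 3*y^3 - 3*x - y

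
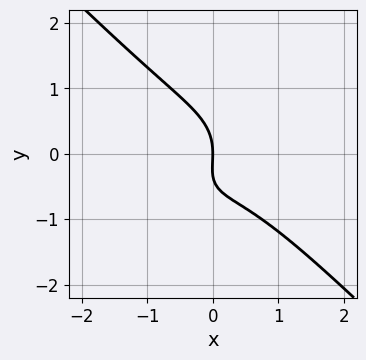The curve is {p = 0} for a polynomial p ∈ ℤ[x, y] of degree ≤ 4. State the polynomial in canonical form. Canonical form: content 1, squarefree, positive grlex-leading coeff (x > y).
3*x^3 + 3*y^3 + 2*x*y + y^2 + 3*x

(a) Degree: the shape is more complex than any degree-2 curve, so deg p = 3.
(b) Against the integer gridlines: it meets the x-axis at x = 0 (among the integer gridlines); it meets the y-axis at y = 0 (among the integer gridlines).
(c) Assembling these constraints gives the stated polynomial.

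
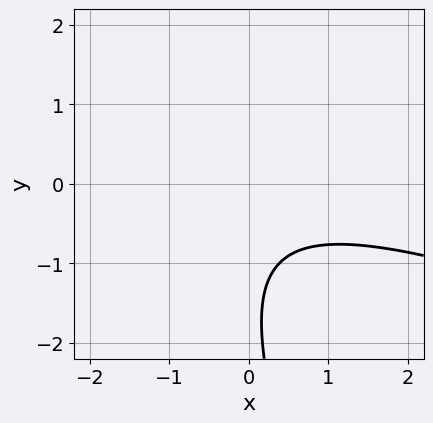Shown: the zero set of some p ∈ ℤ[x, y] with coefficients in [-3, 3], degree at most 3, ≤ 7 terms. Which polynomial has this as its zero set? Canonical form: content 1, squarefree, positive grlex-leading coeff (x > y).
First, degree: a generic line meets the curve in up to 2 points, so deg p = 2.
Then, reading off the gridlines: no y-intercept at any integer in the box; no x-intercept at any integer in the box.
Finally, the integer polynomial consistent with all of this is the stated p.

x^2 + 3*x*y + y^2 + 3*y + 3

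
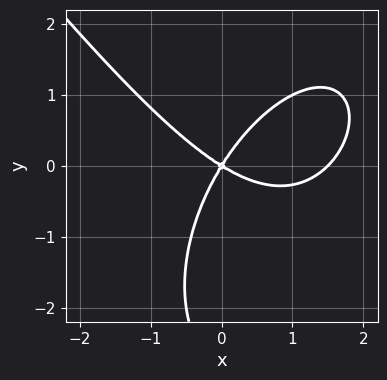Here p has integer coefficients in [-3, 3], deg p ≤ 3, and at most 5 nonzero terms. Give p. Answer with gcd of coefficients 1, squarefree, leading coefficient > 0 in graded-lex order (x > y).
2*x^3 + y^3 - 3*x^2 - 3*x*y + 3*y^2

First, the degree is 3 — a generic line meets the curve in up to 3 points.
Next, observable constraints: one y-axis crossing is at y = 0; one x-axis crossing is at x = 0.
Finally, together with the visible shape, these determine p as stated.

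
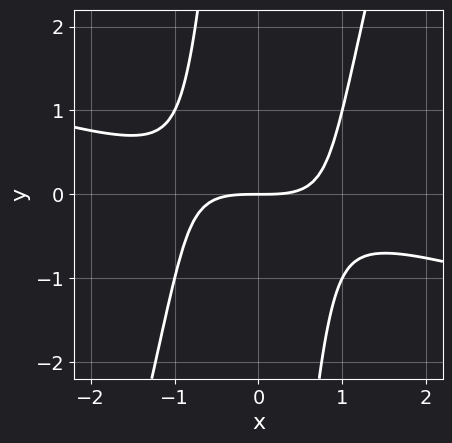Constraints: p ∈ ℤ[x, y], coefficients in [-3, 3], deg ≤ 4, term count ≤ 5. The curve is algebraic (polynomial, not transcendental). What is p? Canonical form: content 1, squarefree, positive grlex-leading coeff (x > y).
x^3 + 3*x^2*y - x*y^2 - 3*y

Degree: the shape is more complex than any degree-2 curve, so deg p = 3.
Observable constraints: it meets the y-axis at y = 0 (among the integer gridlines); it crosses the x-axis at the gridline x = 0.
Solving for integer coefficients yields p as stated.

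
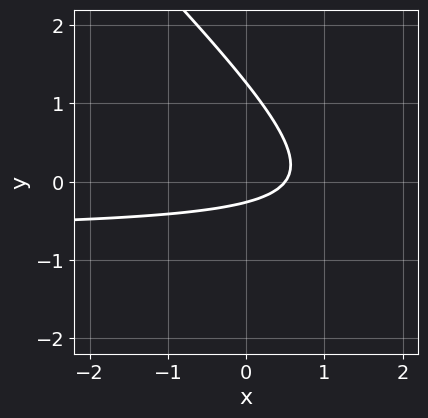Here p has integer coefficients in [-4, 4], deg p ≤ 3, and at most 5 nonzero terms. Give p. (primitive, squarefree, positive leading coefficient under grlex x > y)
3*x*y + 3*y^2 + 2*x - 3*y - 1

First, the degree is 2 — the shape is more complex than any degree-1 curve.
Finally, matching integer coefficients to the picture gives p.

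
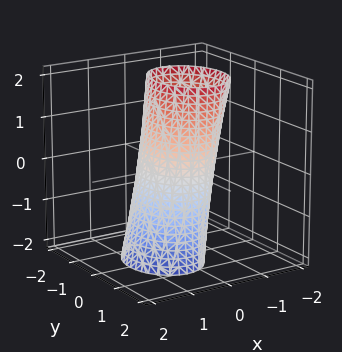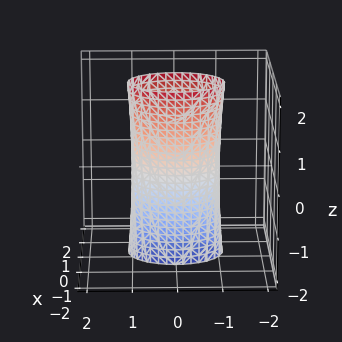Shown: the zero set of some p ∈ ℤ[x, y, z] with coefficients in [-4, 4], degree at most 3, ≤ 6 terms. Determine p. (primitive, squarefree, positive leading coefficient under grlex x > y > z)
3*x^2 + x*z + 2*y^2 - 2

deg p = 2. The shape is more complex than any degree-1 surface.
Observable constraints: no z-intercept at any integer in the box; among the integer gridlines, it crosses the y-axis at y ∈ {-1, 1}.
The integer polynomial consistent with all of this is the stated p.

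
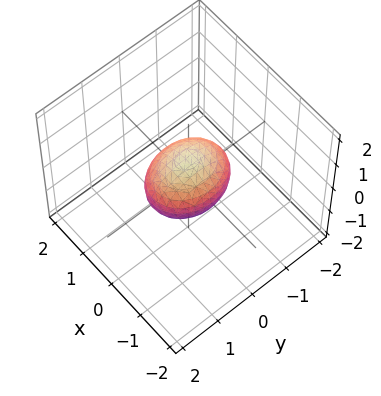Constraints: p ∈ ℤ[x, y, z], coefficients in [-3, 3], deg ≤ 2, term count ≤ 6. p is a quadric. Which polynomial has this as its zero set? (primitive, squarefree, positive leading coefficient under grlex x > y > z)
3*x^2 + 2*y^2 + 3*z^2 - 2

First, degree: bounded and convex; a quadric, so deg p = 2.
Then, symmetries: mirror symmetry y ↦ −y ⇒ only even powers of y; the z ↦ −z reflection is a symmetry, so z appears only in even powers; mirror symmetry x ↦ −x ⇒ only even powers of x.
Next, reading off the gridlines: among the integer gridlines, it crosses the y-axis at y ∈ {-1, 1}.
Finally, assembling these constraints gives the stated polynomial.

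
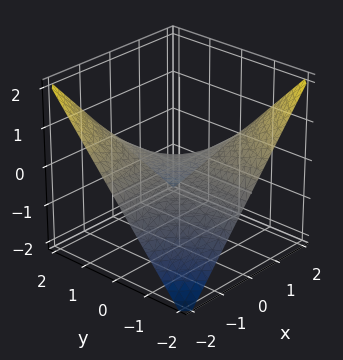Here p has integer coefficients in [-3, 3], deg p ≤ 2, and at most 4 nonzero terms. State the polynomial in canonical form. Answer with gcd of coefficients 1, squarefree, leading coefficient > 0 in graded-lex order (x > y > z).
1. Degree: a saddle surface; a quadric, so deg p = 2.
2. From the visible intercepts: the visible y-axis segment lies entirely on the surface; it meets the z-axis at z = 0 (among the integer gridlines).
3. Fitting integer coefficients to these (and the overall shape) gives p.

x*y + 2*z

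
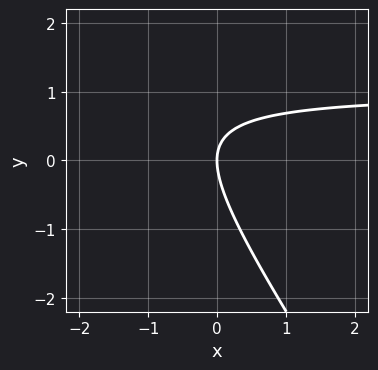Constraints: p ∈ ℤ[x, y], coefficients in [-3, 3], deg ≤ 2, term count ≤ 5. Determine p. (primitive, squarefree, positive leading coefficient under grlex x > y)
1. deg p = 2.
2. Against the integer gridlines: one y-axis crossing is at y = 0; one x-axis crossing is at x = 0.
3. Fitting integer coefficients to these (and the overall shape) gives p.

3*x*y + 2*y^2 - 3*x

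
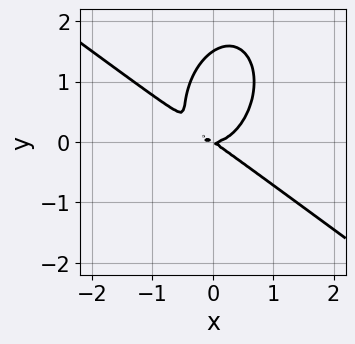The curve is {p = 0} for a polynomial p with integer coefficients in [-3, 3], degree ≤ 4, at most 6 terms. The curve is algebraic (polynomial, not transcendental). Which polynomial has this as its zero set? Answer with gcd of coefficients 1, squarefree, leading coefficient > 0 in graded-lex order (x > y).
(a) Degree: no degree-2 curve has this shape, so deg p = 3.
(b) Observable constraints: it meets the y-axis at y = 0 (among the integer gridlines); it crosses the x-axis at the gridline x = 0.
(c) The integer polynomial consistent with all of this is the stated p.

3*x^3 + 3*x^2*y + 2*y^3 - 2*x*y - 3*y^2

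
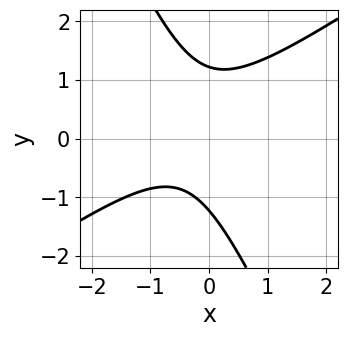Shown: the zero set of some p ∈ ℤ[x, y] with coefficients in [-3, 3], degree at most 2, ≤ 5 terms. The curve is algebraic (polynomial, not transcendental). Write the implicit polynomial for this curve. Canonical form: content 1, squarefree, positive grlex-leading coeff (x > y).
3*x^2 - 3*x*y - 2*y^2 + 2*x + 3

The degree is 2 — the shape is more complex than any degree-1 curve.
Checking where it meets the axes: no x-intercept at any integer in the box.
Assembling these constraints gives the stated polynomial.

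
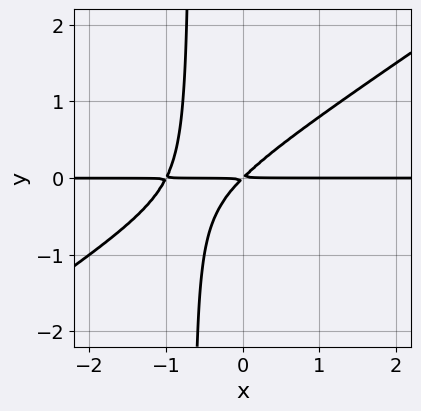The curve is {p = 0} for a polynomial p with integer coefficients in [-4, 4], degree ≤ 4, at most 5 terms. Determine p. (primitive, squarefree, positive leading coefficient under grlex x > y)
2*x^2*y - 3*x*y^2 + 2*x*y - 2*y^2

(a) deg p = 3. The shape is more complex than any degree-2 curve.
(b) From the visible intercepts: every point of the x-axis in the box is on the curve.
(c) Fitting integer coefficients to these (and the overall shape) gives p.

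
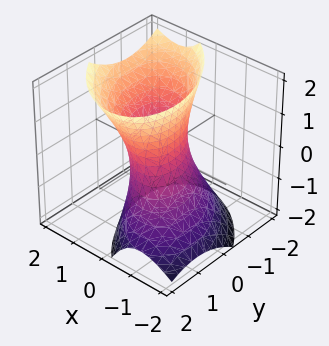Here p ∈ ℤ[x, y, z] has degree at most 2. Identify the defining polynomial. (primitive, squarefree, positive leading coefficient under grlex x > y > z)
3*x^2 + 2*x*y - 2*x*z + 2*y^2 - z^2 - 2

(a) deg p = 2. No degree-1 surface has this shape.
(b) Checking where it meets the axes: the y-axis gridline crossings are at y ∈ {-1, 1}; it misses every integer gridline on the z-axis.
(c) Matching integer coefficients to the picture gives p.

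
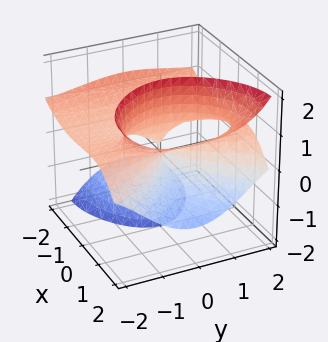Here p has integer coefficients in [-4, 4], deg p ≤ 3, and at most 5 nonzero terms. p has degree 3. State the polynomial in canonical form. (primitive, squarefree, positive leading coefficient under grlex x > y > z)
x^3 - 3*x*z^2 + 3*y^2*z - 2*y^2

(a) I count 2 distinct pieces.
(b) deg p = 3.
(c) From the visible intercepts: it crosses the y-axis at the gridline y = 0; every point of the z-axis in the box is on the surface; it meets the x-axis at x = 0 (among the integer gridlines).
(d) Solving for integer coefficients yields p as stated.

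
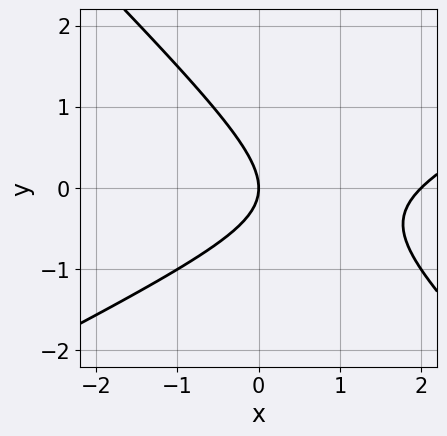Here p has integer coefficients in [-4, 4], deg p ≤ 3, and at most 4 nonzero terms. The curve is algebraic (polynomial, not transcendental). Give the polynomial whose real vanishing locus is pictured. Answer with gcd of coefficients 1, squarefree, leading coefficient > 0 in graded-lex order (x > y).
x^2 - x*y - 2*y^2 - 2*x

The degree is 2 — no degree-1 curve has this shape.
Against the integer gridlines: it meets the y-axis at y = 0 (among the integer gridlines); the x-axis gridline crossings are at x ∈ {0, 2}.
These observations pin down the coefficients.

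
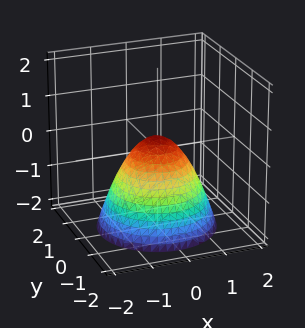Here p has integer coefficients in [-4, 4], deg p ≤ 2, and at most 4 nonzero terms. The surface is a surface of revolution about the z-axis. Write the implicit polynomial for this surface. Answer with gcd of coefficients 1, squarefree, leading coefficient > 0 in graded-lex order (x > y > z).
1. The degree is 2 — a generic line meets the surface in up to 2 points.
2. Symmetry: the surface is invariant under rotation about z: p = q(x² + y², z).
3. Checking where it meets the axes: a circular section at z = -1 has radius between 1 and 2.
4. Putting this together gives p.

3*x^2 + 3*y^2 + 3*z - 1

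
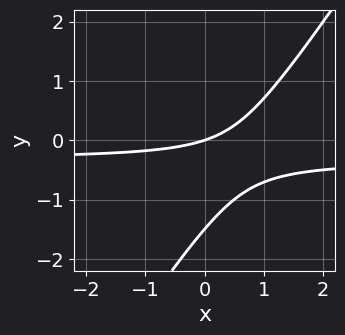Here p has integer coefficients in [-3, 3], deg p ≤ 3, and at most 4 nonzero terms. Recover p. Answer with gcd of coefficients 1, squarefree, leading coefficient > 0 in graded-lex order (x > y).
deg p = 2.
Observable constraints: one x-axis crossing is at x = 0; it meets the y-axis at y = 0 (among the integer gridlines).
Assembling these constraints gives the stated polynomial.

3*x*y - 2*y^2 + x - 3*y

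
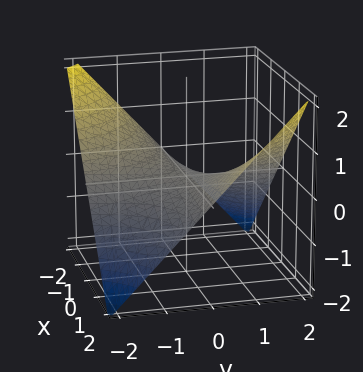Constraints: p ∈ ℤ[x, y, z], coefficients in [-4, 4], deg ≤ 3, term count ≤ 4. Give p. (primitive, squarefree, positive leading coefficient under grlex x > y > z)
x*y - 2*z

Degree: a hyperbolic paraboloid; a quadric, so deg p = 2.
Against the integer gridlines: it crosses the z-axis at the gridline z = 0; every point of the y-axis in the box is on the surface; the visible x-axis segment lies entirely on the surface.
These observations pin down the coefficients.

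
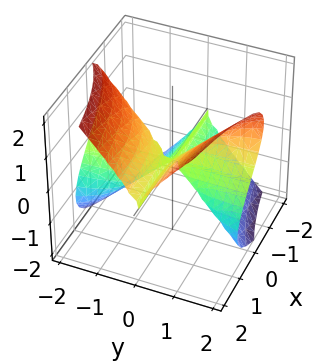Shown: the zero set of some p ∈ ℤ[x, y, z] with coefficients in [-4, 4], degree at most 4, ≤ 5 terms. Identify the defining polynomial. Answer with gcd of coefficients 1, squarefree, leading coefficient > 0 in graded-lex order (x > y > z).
The degree is 3 — a generic line meets the surface in up to 3 points.
From the axis intercepts and sections: the visible x-axis segment lies entirely on the surface; every point of the y-axis in the box is on the surface.
Together with the visible shape, these determine p as stated.

x*y^2 + y^2*z - z^3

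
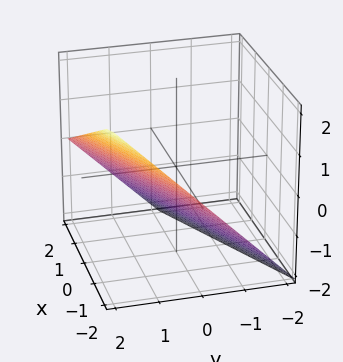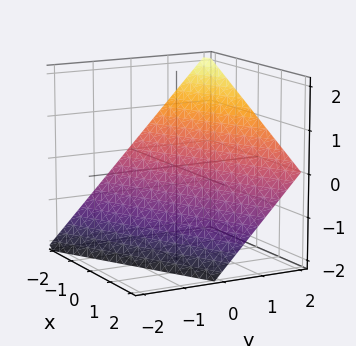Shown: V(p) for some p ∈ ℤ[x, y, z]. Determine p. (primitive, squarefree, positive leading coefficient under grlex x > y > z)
x - 2*y + 2*z + 2

deg p = 1. The surface is flat (a plane).
From the axis intercepts and sections: it crosses the x-axis at the gridline x = -2; it crosses the y-axis at the gridline y = 1; one z-axis crossing is at z = -1.
Together with the visible shape, these determine p as stated.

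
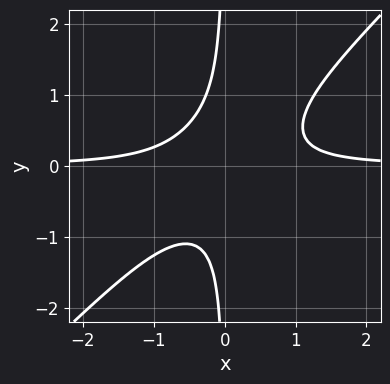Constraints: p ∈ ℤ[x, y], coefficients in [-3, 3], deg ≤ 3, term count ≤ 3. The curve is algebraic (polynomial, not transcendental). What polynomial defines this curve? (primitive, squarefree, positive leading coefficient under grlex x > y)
3*x^2*y - 3*x*y^2 - 1

1. Degree: a generic line meets the curve in up to 3 points, so deg p = 3.
2. From the visible intercepts: it misses every integer gridline on the x-axis; it misses every integer gridline on the y-axis.
3. Fitting integer coefficients to these (and the overall shape) gives p.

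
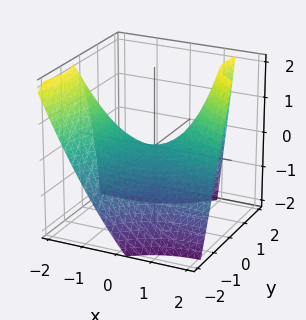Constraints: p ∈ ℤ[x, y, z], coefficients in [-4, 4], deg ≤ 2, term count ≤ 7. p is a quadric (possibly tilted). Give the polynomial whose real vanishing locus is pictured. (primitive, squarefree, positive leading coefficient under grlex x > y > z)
x^2 + 3*x*y - 2*y^2 + y*z - 3*z

First, degree: no degree-1 surface has this shape, so deg p = 2.
Then, from the axis intercepts and sections: one z-axis crossing is at z = 0; it crosses the x-axis at the gridline x = 0; it meets the y-axis at y = 0 (among the integer gridlines).
Finally, assembling these constraints gives the stated polynomial.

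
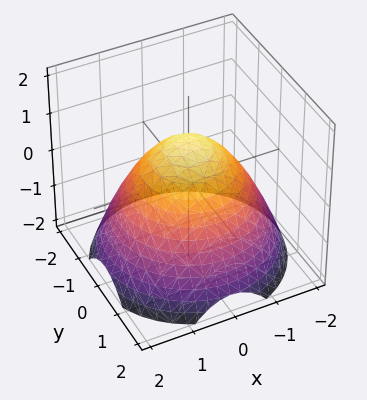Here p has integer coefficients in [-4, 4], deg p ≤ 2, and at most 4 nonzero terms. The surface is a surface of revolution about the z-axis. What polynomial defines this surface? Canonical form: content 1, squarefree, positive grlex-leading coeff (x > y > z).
2*x^2 + 2*y^2 + 3*z - 3

First, deg p = 2. No degree-1 surface has this shape.
Then, symmetry: every cross-section ⟂ z is a circle, so x, y appear only via x² + y².
Then, against the integer gridlines: it meets the z-axis at z = 1 (among the integer gridlines); a circular section at z = 0 has radius between 1 and 2.
Finally, the integer polynomial consistent with all of this is the stated p.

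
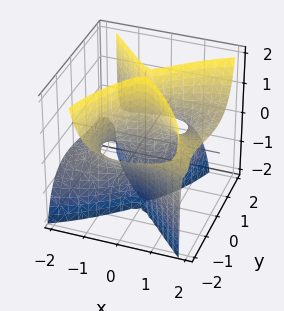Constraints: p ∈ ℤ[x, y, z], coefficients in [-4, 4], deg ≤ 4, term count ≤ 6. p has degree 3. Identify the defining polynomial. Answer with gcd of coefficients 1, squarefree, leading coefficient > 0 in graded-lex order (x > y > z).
x^3 - 3*x^2*z + y^3 + 2*y^2*z - 2*y

First, degree: the shape is more complex than any degree-2 surface, so deg p = 3.
Next, from the visible intercepts: it meets the x-axis at x = 0 (among the integer gridlines); it crosses the y-axis at the gridline y = 0.
Finally, these observations pin down the coefficients.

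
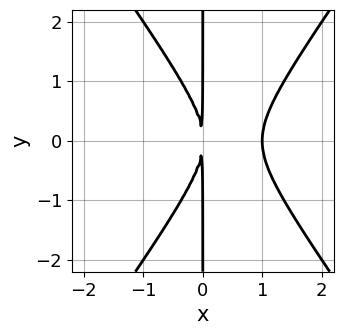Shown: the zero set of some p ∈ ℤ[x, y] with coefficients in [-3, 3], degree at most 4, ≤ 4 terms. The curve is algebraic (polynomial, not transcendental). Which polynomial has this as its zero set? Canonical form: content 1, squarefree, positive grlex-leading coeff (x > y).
1. Degree: the shape is more complex than any degree-2 curve, so deg p = 3.
2. Symmetries: the y ↦ −y reflection is a symmetry, so y appears only in even powers.
3. From the axis intercepts and sections: one x-axis crossing is at x = 1; the visible y-axis segment lies entirely on the curve.
4. Putting this together gives p.

2*x^3 - x*y^2 - 2*x^2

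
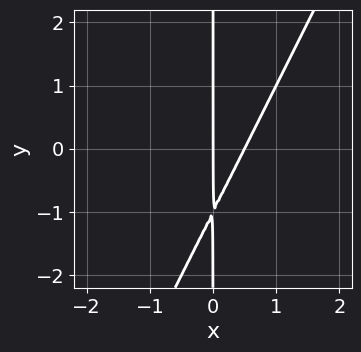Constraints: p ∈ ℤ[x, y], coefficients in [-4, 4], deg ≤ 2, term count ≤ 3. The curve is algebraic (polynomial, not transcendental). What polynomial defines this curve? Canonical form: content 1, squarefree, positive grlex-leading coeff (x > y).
2*x^2 - x*y - x

The degree is 2 — no degree-1 curve has this shape.
From the axis intercepts and sections: the visible y-axis segment lies entirely on the curve; it meets the x-axis at x = 0 (among the integer gridlines).
Fitting integer coefficients to these (and the overall shape) gives p.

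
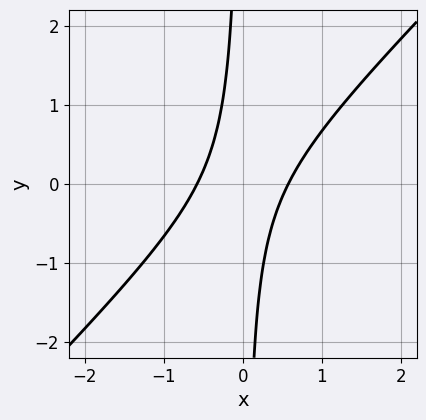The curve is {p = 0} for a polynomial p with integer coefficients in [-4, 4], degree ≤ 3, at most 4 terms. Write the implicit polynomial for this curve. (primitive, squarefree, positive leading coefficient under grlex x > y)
3*x^2 - 3*x*y - 1

The degree is 2 — a generic line meets the curve in up to 2 points.
From the visible intercepts: no y-intercept at any integer in the box.
Assembling these constraints gives the stated polynomial.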